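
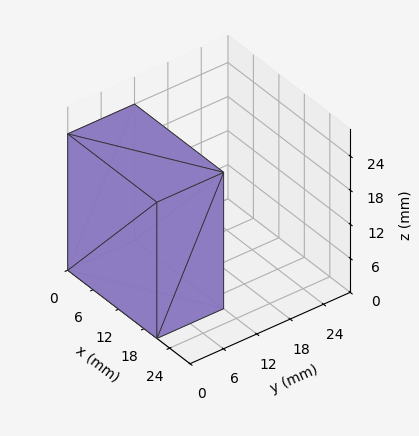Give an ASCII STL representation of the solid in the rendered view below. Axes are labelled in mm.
Reading the render: the shape is a rectangular box, roughly 21 × 12 mm footprint and 24 mm tall (dimensions read to the nearest mm from the axis ticks). For the STL, each face is triangulated and given an outward normal.

solid part
  facet normal 0.0000 0.0000 -1.0000
    outer loop
      vertex 21.000 12.000 0.000
      vertex 21.000 0.000 0.000
      vertex 0.000 0.000 0.000
    endloop
  endfacet
  facet normal 0.0000 0.0000 -1.0000
    outer loop
      vertex 0.000 12.000 0.000
      vertex 21.000 12.000 0.000
      vertex 0.000 0.000 0.000
    endloop
  endfacet
  facet normal 0.0000 0.0000 1.0000
    outer loop
      vertex 0.000 0.000 24.000
      vertex 21.000 0.000 24.000
      vertex 21.000 12.000 24.000
    endloop
  endfacet
  facet normal 0.0000 0.0000 1.0000
    outer loop
      vertex 0.000 0.000 24.000
      vertex 21.000 12.000 24.000
      vertex 0.000 12.000 24.000
    endloop
  endfacet
  facet normal 0.0000 -1.0000 0.0000
    outer loop
      vertex 0.000 0.000 0.000
      vertex 21.000 0.000 0.000
      vertex 21.000 0.000 24.000
    endloop
  endfacet
  facet normal 0.0000 -1.0000 0.0000
    outer loop
      vertex 0.000 0.000 0.000
      vertex 21.000 0.000 24.000
      vertex 0.000 0.000 24.000
    endloop
  endfacet
  facet normal 0.0000 1.0000 0.0000
    outer loop
      vertex 21.000 12.000 24.000
      vertex 21.000 12.000 0.000
      vertex 0.000 12.000 0.000
    endloop
  endfacet
  facet normal 0.0000 1.0000 0.0000
    outer loop
      vertex 0.000 12.000 24.000
      vertex 21.000 12.000 24.000
      vertex 0.000 12.000 0.000
    endloop
  endfacet
  facet normal -1.0000 0.0000 0.0000
    outer loop
      vertex 0.000 12.000 24.000
      vertex 0.000 12.000 0.000
      vertex 0.000 0.000 0.000
    endloop
  endfacet
  facet normal -1.0000 0.0000 0.0000
    outer loop
      vertex 0.000 0.000 24.000
      vertex 0.000 12.000 24.000
      vertex 0.000 0.000 0.000
    endloop
  endfacet
  facet normal 1.0000 0.0000 0.0000
    outer loop
      vertex 21.000 0.000 0.000
      vertex 21.000 12.000 0.000
      vertex 21.000 12.000 24.000
    endloop
  endfacet
  facet normal 1.0000 0.0000 0.0000
    outer loop
      vertex 21.000 0.000 0.000
      vertex 21.000 12.000 24.000
      vertex 21.000 0.000 24.000
    endloop
  endfacet
endsolid part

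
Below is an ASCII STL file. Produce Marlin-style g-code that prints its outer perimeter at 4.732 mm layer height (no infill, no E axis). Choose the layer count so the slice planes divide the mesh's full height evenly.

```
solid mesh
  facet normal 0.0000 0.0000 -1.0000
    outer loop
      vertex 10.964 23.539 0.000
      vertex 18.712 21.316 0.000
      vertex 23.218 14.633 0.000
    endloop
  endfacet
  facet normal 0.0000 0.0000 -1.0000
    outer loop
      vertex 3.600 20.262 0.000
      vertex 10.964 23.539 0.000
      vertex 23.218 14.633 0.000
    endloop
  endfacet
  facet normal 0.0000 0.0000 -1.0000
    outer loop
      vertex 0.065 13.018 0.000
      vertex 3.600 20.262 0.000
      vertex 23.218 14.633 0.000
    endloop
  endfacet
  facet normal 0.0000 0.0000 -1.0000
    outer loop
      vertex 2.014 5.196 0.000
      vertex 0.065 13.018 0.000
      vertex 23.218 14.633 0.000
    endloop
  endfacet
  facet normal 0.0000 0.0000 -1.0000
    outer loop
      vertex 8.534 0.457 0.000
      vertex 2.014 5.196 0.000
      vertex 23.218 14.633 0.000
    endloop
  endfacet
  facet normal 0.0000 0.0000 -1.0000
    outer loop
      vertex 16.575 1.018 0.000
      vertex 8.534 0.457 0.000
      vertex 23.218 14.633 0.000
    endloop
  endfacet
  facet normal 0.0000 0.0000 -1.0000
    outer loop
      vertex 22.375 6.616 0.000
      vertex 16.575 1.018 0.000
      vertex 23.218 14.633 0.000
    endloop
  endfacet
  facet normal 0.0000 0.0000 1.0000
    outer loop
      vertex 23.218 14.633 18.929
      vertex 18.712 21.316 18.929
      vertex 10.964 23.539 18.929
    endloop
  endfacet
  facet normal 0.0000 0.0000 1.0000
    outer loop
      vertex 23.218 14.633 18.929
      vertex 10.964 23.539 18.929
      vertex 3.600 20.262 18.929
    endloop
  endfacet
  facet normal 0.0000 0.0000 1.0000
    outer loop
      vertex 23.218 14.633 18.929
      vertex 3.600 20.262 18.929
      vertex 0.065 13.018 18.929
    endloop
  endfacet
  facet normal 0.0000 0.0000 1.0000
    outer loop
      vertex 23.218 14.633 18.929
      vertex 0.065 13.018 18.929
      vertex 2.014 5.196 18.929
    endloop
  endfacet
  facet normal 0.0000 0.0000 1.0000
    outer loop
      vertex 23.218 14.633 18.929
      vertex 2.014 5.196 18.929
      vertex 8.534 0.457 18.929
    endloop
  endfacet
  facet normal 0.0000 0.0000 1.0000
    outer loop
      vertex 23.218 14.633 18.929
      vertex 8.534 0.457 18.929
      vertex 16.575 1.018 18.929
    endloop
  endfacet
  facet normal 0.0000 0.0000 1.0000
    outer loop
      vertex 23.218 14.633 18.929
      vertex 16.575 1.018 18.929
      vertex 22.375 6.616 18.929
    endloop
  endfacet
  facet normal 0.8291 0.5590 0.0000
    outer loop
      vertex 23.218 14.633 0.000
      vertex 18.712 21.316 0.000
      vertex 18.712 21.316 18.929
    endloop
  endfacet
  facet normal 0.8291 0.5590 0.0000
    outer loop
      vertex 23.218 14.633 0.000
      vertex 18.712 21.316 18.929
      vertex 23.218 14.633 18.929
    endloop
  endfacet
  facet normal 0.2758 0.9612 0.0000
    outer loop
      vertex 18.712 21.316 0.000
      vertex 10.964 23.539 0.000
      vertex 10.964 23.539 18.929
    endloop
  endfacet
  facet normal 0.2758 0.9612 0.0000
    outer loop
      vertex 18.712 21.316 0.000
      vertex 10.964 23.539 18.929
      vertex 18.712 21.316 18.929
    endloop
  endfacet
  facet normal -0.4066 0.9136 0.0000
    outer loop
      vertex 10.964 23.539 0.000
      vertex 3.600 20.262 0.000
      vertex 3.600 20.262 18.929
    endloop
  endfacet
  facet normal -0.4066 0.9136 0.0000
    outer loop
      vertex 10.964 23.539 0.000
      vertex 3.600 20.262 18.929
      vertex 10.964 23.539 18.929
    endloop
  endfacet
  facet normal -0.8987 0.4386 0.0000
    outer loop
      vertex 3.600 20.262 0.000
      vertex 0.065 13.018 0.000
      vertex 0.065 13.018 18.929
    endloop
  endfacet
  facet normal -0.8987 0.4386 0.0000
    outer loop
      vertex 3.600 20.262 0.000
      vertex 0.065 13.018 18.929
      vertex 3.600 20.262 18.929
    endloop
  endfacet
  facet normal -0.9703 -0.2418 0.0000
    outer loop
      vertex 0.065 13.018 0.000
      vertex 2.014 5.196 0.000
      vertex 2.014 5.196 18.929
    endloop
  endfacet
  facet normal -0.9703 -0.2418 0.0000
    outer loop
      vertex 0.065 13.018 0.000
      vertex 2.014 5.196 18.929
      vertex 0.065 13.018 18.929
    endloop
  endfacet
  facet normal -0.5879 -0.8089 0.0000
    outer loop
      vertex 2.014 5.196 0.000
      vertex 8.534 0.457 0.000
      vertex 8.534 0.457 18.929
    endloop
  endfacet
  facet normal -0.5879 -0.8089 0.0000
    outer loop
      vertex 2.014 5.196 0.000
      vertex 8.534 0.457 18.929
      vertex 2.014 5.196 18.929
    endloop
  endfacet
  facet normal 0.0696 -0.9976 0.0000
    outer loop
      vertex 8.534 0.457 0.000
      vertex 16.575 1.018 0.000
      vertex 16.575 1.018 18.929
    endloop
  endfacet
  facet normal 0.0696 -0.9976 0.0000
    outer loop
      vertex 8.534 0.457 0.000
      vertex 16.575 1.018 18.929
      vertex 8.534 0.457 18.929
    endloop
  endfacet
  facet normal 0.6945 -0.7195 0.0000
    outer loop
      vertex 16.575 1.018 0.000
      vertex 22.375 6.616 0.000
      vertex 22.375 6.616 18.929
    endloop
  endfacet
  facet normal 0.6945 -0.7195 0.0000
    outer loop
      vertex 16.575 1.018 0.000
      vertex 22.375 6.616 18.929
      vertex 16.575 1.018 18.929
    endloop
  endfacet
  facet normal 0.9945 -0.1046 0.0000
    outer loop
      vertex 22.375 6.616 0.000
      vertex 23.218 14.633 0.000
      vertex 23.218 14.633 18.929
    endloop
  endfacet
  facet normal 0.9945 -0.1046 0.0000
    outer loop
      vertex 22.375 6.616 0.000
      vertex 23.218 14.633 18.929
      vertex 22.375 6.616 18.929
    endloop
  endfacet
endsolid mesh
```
; perimeter-only toolpath
G21 ; units = mm
G90 ; absolute positioning
G28 ; home
; layer 1
G0 Z4.732
G0 X23.218 Y14.633
G1 X18.712 Y21.316
G1 X10.964 Y23.539
G1 X3.600 Y20.262
G1 X0.065 Y13.018
G1 X2.014 Y5.196
G1 X8.534 Y0.457
G1 X16.575 Y1.018
G1 X22.375 Y6.616
G1 X23.218 Y14.633
; layer 2
G0 Z9.464
G0 X23.218 Y14.633
G1 X18.712 Y21.316
G1 X10.964 Y23.539
G1 X3.600 Y20.262
G1 X0.065 Y13.018
G1 X2.014 Y5.196
G1 X8.534 Y0.457
G1 X16.575 Y1.018
G1 X22.375 Y6.616
G1 X23.218 Y14.633
; layer 3
G0 Z14.197
G0 X23.218 Y14.633
G1 X18.712 Y21.316
G1 X10.964 Y23.539
G1 X3.600 Y20.262
G1 X0.065 Y13.018
G1 X2.014 Y5.196
G1 X8.534 Y0.457
G1 X16.575 Y1.018
G1 X22.375 Y6.616
G1 X23.218 Y14.633
; layer 4
G0 Z18.929
G0 X23.218 Y14.633
G1 X18.712 Y21.316
G1 X10.964 Y23.539
G1 X3.600 Y20.262
G1 X0.065 Y13.018
G1 X2.014 Y5.196
G1 X8.534 Y0.457
G1 X16.575 Y1.018
G1 X22.375 Y6.616
G1 X23.218 Y14.633
M2 ; end

The solid is a regular 9-sided prism (a cylinder approximated with 9 flat sides), circumscribed radius ≈ 11.8 mm, height ≈ 18.9 mm. Slicing at Δz = 4.732 mm — 4 equal slices spanning the solid's height, so layer i sits at z = i·h/4 — gives 4 non-empty perimeters. Each is a 9-segment closed polygon; G0 lifts to the layer z and rapids to the start vertex, then G1 traces the edges.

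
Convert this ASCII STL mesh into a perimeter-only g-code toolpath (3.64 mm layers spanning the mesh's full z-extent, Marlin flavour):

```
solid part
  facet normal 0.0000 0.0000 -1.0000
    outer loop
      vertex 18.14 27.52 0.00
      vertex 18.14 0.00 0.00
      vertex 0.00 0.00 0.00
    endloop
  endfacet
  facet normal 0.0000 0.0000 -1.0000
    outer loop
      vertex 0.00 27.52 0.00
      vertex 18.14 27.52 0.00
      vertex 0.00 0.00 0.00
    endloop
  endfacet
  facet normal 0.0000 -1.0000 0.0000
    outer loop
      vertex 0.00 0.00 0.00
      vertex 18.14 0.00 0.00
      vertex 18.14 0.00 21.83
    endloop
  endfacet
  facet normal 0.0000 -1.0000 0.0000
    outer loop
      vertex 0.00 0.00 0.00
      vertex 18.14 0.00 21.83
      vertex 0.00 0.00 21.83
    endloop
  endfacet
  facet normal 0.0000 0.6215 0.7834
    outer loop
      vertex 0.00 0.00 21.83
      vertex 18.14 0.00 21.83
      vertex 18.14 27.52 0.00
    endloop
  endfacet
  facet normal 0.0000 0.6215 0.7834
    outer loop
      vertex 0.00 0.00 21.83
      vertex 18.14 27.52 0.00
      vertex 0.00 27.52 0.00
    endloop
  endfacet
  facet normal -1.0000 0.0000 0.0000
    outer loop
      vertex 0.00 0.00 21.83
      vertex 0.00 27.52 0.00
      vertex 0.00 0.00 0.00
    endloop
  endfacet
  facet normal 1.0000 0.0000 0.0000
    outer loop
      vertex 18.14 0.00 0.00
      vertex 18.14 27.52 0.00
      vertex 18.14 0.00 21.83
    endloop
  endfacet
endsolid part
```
; perimeter-only toolpath
G21 ; units = mm
G90 ; absolute positioning
G28 ; home
; layer 1
G0 Z3.64
G0 X0.00 Y0.00
G1 X18.14 Y0.00
G1 X18.14 Y22.93
G1 X0.00 Y22.93
G1 X0.00 Y0.00
; layer 2
G0 Z7.28
G0 X0.00 Y0.00
G1 X18.14 Y0.00
G1 X18.14 Y18.35
G1 X0.00 Y18.35
G1 X0.00 Y0.00
; layer 3
G0 Z10.91
G0 X0.00 Y0.00
G1 X18.14 Y0.00
G1 X18.14 Y13.76
G1 X0.00 Y13.76
G1 X0.00 Y0.00
; layer 4
G0 Z14.55
G0 X0.00 Y0.00
G1 X18.14 Y0.00
G1 X18.14 Y9.17
G1 X0.00 Y9.17
G1 X0.00 Y0.00
; layer 5
G0 Z18.19
G0 X0.00 Y0.00
G1 X18.14 Y0.00
G1 X18.14 Y4.59
G1 X0.00 Y4.59
G1 X0.00 Y0.00
M2 ; end

The solid is a wedge (ramp): 18.1 × 27.5 mm base, rising to 21.8 mm along the y=0 edge and sloping linearly to z=0 at y=27.5. Slicing at Δz = 3.64 mm — 6 equal slices spanning the solid's height, so layer i sits at z = i·h/6 — gives 5 non-empty perimeters. Each is a 4-segment closed polygon; G0 lifts to the layer z and rapids to the start vertex, then G1 traces the edges. The cross-section shrinks linearly with z (the slice at the apex is degenerate and omitted).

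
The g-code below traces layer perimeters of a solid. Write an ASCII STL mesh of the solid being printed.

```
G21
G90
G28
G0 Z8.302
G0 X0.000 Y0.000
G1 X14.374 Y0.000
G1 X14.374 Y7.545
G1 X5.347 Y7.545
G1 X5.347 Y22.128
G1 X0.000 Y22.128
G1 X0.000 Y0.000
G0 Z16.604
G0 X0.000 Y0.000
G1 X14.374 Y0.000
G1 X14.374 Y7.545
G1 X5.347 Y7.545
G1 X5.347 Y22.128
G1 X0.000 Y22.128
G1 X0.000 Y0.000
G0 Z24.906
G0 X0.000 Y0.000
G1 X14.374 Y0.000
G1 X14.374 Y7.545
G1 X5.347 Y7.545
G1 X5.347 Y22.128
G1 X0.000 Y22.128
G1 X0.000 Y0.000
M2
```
solid part
  facet normal 0.0000 0.0000 -1.0000
    outer loop
      vertex 14.374 7.545 0.000
      vertex 14.374 0.000 0.000
      vertex 0.000 0.000 0.000
    endloop
  endfacet
  facet normal 0.0000 0.0000 -1.0000
    outer loop
      vertex 5.347 7.545 0.000
      vertex 14.374 7.545 0.000
      vertex 0.000 0.000 0.000
    endloop
  endfacet
  facet normal 0.0000 0.0000 -1.0000
    outer loop
      vertex 5.347 22.128 0.000
      vertex 5.347 7.545 0.000
      vertex 0.000 0.000 0.000
    endloop
  endfacet
  facet normal 0.0000 0.0000 -1.0000
    outer loop
      vertex 0.000 22.128 0.000
      vertex 5.347 22.128 0.000
      vertex 0.000 0.000 0.000
    endloop
  endfacet
  facet normal 0.0000 0.0000 1.0000
    outer loop
      vertex 0.000 0.000 24.906
      vertex 14.374 0.000 24.906
      vertex 14.374 7.545 24.906
    endloop
  endfacet
  facet normal 0.0000 0.0000 1.0000
    outer loop
      vertex 0.000 0.000 24.906
      vertex 14.374 7.545 24.906
      vertex 5.347 7.545 24.906
    endloop
  endfacet
  facet normal 0.0000 0.0000 1.0000
    outer loop
      vertex 0.000 0.000 24.906
      vertex 5.347 7.545 24.906
      vertex 5.347 22.128 24.906
    endloop
  endfacet
  facet normal 0.0000 0.0000 1.0000
    outer loop
      vertex 0.000 0.000 24.906
      vertex 5.347 22.128 24.906
      vertex 0.000 22.128 24.906
    endloop
  endfacet
  facet normal 0.0000 -1.0000 0.0000
    outer loop
      vertex 0.000 0.000 0.000
      vertex 14.374 0.000 0.000
      vertex 14.374 0.000 24.906
    endloop
  endfacet
  facet normal 0.0000 -1.0000 0.0000
    outer loop
      vertex 0.000 0.000 0.000
      vertex 14.374 0.000 24.906
      vertex 0.000 0.000 24.906
    endloop
  endfacet
  facet normal 1.0000 0.0000 0.0000
    outer loop
      vertex 14.374 0.000 0.000
      vertex 14.374 7.545 0.000
      vertex 14.374 7.545 24.906
    endloop
  endfacet
  facet normal 1.0000 0.0000 0.0000
    outer loop
      vertex 14.374 0.000 0.000
      vertex 14.374 7.545 24.906
      vertex 14.374 0.000 24.906
    endloop
  endfacet
  facet normal 0.0000 1.0000 0.0000
    outer loop
      vertex 14.374 7.545 0.000
      vertex 5.347 7.545 0.000
      vertex 5.347 7.545 24.906
    endloop
  endfacet
  facet normal 0.0000 1.0000 0.0000
    outer loop
      vertex 14.374 7.545 0.000
      vertex 5.347 7.545 24.906
      vertex 14.374 7.545 24.906
    endloop
  endfacet
  facet normal 1.0000 0.0000 0.0000
    outer loop
      vertex 5.347 7.545 0.000
      vertex 5.347 22.128 0.000
      vertex 5.347 22.128 24.906
    endloop
  endfacet
  facet normal 1.0000 0.0000 0.0000
    outer loop
      vertex 5.347 7.545 0.000
      vertex 5.347 22.128 24.906
      vertex 5.347 7.545 24.906
    endloop
  endfacet
  facet normal 0.0000 1.0000 0.0000
    outer loop
      vertex 5.347 22.128 0.000
      vertex 0.000 22.128 0.000
      vertex 0.000 22.128 24.906
    endloop
  endfacet
  facet normal 0.0000 1.0000 0.0000
    outer loop
      vertex 5.347 22.128 0.000
      vertex 0.000 22.128 24.906
      vertex 5.347 22.128 24.906
    endloop
  endfacet
  facet normal -1.0000 0.0000 0.0000
    outer loop
      vertex 0.000 22.128 0.000
      vertex 0.000 0.000 0.000
      vertex 0.000 0.000 24.906
    endloop
  endfacet
  facet normal -1.0000 0.0000 0.0000
    outer loop
      vertex 0.000 22.128 0.000
      vertex 0.000 0.000 24.906
      vertex 0.000 22.128 24.906
    endloop
  endfacet
endsolid part

The G0 Z moves step by Δz≈8.302 mm. Every layer's G1 loop is the same polygon, so the solid is a straight extrusion of it from z=0 to z≈24.9. Closing with flat bottom and top caps and triangulating gives 20 facets — an L-shaped prism: outer 14.4 × 22.1 mm, arm thicknesses ≈ 7.54 mm (horizontal) and 5.35 mm (vertical), extruded 24.9 mm in z.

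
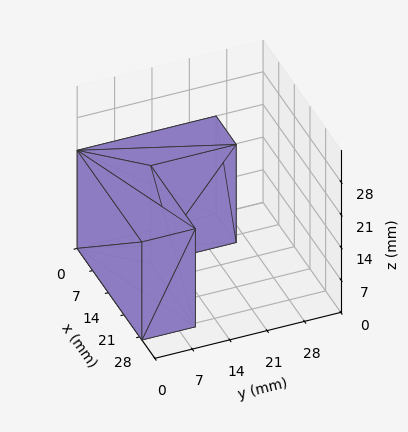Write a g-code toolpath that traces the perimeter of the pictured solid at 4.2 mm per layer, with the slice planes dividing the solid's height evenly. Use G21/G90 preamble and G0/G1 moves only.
Reading the render: the shape is an L-shaped prism: outer 29 × 26 mm, arm thicknesses ≈ 10 mm (horizontal) and 9 mm (vertical), extruded 21 mm in z (dimensions read to the nearest mm from the axis ticks). For the g-code, the solid's height is divided into equal slices at the stated Δz and each level perimeter traced with G1 moves after a G0 lift.

; perimeter-only toolpath
G21 ; units = mm
G90 ; absolute positioning
G28 ; home
; layer 1
G0 Z4.2
G0 X0.0 Y0.0
G1 X29.0 Y0.0
G1 X29.0 Y10.0
G1 X9.0 Y10.0
G1 X9.0 Y26.0
G1 X0.0 Y26.0
G1 X0.0 Y0.0
; layer 2
G0 Z8.4
G0 X0.0 Y0.0
G1 X29.0 Y0.0
G1 X29.0 Y10.0
G1 X9.0 Y10.0
G1 X9.0 Y26.0
G1 X0.0 Y26.0
G1 X0.0 Y0.0
; layer 3
G0 Z12.6
G0 X0.0 Y0.0
G1 X29.0 Y0.0
G1 X29.0 Y10.0
G1 X9.0 Y10.0
G1 X9.0 Y26.0
G1 X0.0 Y26.0
G1 X0.0 Y0.0
; layer 4
G0 Z16.8
G0 X0.0 Y0.0
G1 X29.0 Y0.0
G1 X29.0 Y10.0
G1 X9.0 Y10.0
G1 X9.0 Y26.0
G1 X0.0 Y26.0
G1 X0.0 Y0.0
; layer 5
G0 Z21.0
G0 X0.0 Y0.0
G1 X29.0 Y0.0
G1 X29.0 Y10.0
G1 X9.0 Y10.0
G1 X9.0 Y26.0
G1 X0.0 Y26.0
G1 X0.0 Y0.0
M2 ; end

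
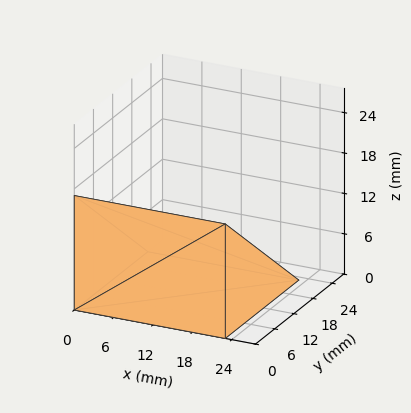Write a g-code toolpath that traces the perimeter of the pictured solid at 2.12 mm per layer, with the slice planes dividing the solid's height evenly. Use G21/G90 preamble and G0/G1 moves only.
Reading the render: the shape is a wedge (ramp): 23 × 23 mm base, rising to 17 mm along the y=0 edge and sloping linearly to z=0 at y=23 (dimensions read to the nearest mm from the axis ticks). For the g-code, the solid's height is divided into equal slices at the stated Δz and each level perimeter traced with G1 moves after a G0 lift.

; perimeter-only toolpath
G21 ; units = mm
G90 ; absolute positioning
G28 ; home
; layer 1
G0 Z2.12
G0 X0.00 Y0.00
G1 X23.00 Y0.00
G1 X23.00 Y20.12
G1 X0.00 Y20.12
G1 X0.00 Y0.00
; layer 2
G0 Z4.25
G0 X0.00 Y0.00
G1 X23.00 Y0.00
G1 X23.00 Y17.25
G1 X0.00 Y17.25
G1 X0.00 Y0.00
; layer 3
G0 Z6.38
G0 X0.00 Y0.00
G1 X23.00 Y0.00
G1 X23.00 Y14.38
G1 X0.00 Y14.38
G1 X0.00 Y0.00
; layer 4
G0 Z8.50
G0 X0.00 Y0.00
G1 X23.00 Y0.00
G1 X23.00 Y11.50
G1 X0.00 Y11.50
G1 X0.00 Y0.00
; layer 5
G0 Z10.62
G0 X0.00 Y0.00
G1 X23.00 Y0.00
G1 X23.00 Y8.62
G1 X0.00 Y8.62
G1 X0.00 Y0.00
; layer 6
G0 Z12.75
G0 X0.00 Y0.00
G1 X23.00 Y0.00
G1 X23.00 Y5.75
G1 X0.00 Y5.75
G1 X0.00 Y0.00
; layer 7
G0 Z14.88
G0 X0.00 Y0.00
G1 X23.00 Y0.00
G1 X23.00 Y2.88
G1 X0.00 Y2.88
G1 X0.00 Y0.00
M2 ; end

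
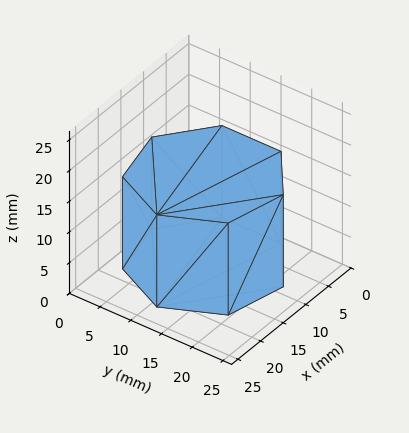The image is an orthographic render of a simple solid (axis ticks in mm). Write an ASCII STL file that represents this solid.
Reading the render: the shape is a regular 7-sided prism (a cylinder approximated with 7 flat sides), circumscribed radius ≈ 11 mm, height ≈ 15 mm (dimensions read to the nearest mm from the axis ticks). For the STL, each face is triangulated and given an outward normal.

solid part
  facet normal 0.0000 0.0000 -1.0000
    outer loop
      vertex 8.6 21.7 0.0
      vertex 17.9 19.6 0.0
      vertex 22.0 11.0 0.0
    endloop
  endfacet
  facet normal 0.0000 0.0000 -1.0000
    outer loop
      vertex 1.1 15.8 0.0
      vertex 8.6 21.7 0.0
      vertex 22.0 11.0 0.0
    endloop
  endfacet
  facet normal 0.0000 0.0000 -1.0000
    outer loop
      vertex 1.1 6.2 0.0
      vertex 1.1 15.8 0.0
      vertex 22.0 11.0 0.0
    endloop
  endfacet
  facet normal 0.0000 0.0000 -1.0000
    outer loop
      vertex 8.6 0.3 0.0
      vertex 1.1 6.2 0.0
      vertex 22.0 11.0 0.0
    endloop
  endfacet
  facet normal 0.0000 0.0000 -1.0000
    outer loop
      vertex 17.9 2.4 0.0
      vertex 8.6 0.3 0.0
      vertex 22.0 11.0 0.0
    endloop
  endfacet
  facet normal 0.0000 0.0000 1.0000
    outer loop
      vertex 22.0 11.0 15.0
      vertex 17.9 19.6 15.0
      vertex 8.6 21.7 15.0
    endloop
  endfacet
  facet normal 0.0000 0.0000 1.0000
    outer loop
      vertex 22.0 11.0 15.0
      vertex 8.6 21.7 15.0
      vertex 1.1 15.8 15.0
    endloop
  endfacet
  facet normal 0.0000 0.0000 1.0000
    outer loop
      vertex 22.0 11.0 15.0
      vertex 1.1 15.8 15.0
      vertex 1.1 6.2 15.0
    endloop
  endfacet
  facet normal 0.0000 0.0000 1.0000
    outer loop
      vertex 22.0 11.0 15.0
      vertex 1.1 6.2 15.0
      vertex 8.6 0.3 15.0
    endloop
  endfacet
  facet normal 0.0000 0.0000 1.0000
    outer loop
      vertex 22.0 11.0 15.0
      vertex 8.6 0.3 15.0
      vertex 17.9 2.4 15.0
    endloop
  endfacet
  facet normal 0.9027 0.4303 0.0000
    outer loop
      vertex 22.0 11.0 0.0
      vertex 17.9 19.6 0.0
      vertex 17.9 19.6 15.0
    endloop
  endfacet
  facet normal 0.9027 0.4303 0.0000
    outer loop
      vertex 22.0 11.0 0.0
      vertex 17.9 19.6 15.0
      vertex 22.0 11.0 15.0
    endloop
  endfacet
  facet normal 0.2203 0.9754 0.0000
    outer loop
      vertex 17.9 19.6 0.0
      vertex 8.6 21.7 0.0
      vertex 8.6 21.7 15.0
    endloop
  endfacet
  facet normal 0.2203 0.9754 0.0000
    outer loop
      vertex 17.9 19.6 0.0
      vertex 8.6 21.7 15.0
      vertex 17.9 19.6 15.0
    endloop
  endfacet
  facet normal -0.6183 0.7860 0.0000
    outer loop
      vertex 8.6 21.7 0.0
      vertex 1.1 15.8 0.0
      vertex 1.1 15.8 15.0
    endloop
  endfacet
  facet normal -0.6183 0.7860 0.0000
    outer loop
      vertex 8.6 21.7 0.0
      vertex 1.1 15.8 15.0
      vertex 8.6 21.7 15.0
    endloop
  endfacet
  facet normal -1.0000 0.0000 0.0000
    outer loop
      vertex 1.1 15.8 0.0
      vertex 1.1 6.2 0.0
      vertex 1.1 6.2 15.0
    endloop
  endfacet
  facet normal -1.0000 0.0000 0.0000
    outer loop
      vertex 1.1 15.8 0.0
      vertex 1.1 6.2 15.0
      vertex 1.1 15.8 15.0
    endloop
  endfacet
  facet normal -0.6183 -0.7860 0.0000
    outer loop
      vertex 1.1 6.2 0.0
      vertex 8.6 0.3 0.0
      vertex 8.6 0.3 15.0
    endloop
  endfacet
  facet normal -0.6183 -0.7860 0.0000
    outer loop
      vertex 1.1 6.2 0.0
      vertex 8.6 0.3 15.0
      vertex 1.1 6.2 15.0
    endloop
  endfacet
  facet normal 0.2203 -0.9754 0.0000
    outer loop
      vertex 8.6 0.3 0.0
      vertex 17.9 2.4 0.0
      vertex 17.9 2.4 15.0
    endloop
  endfacet
  facet normal 0.2203 -0.9754 0.0000
    outer loop
      vertex 8.6 0.3 0.0
      vertex 17.9 2.4 15.0
      vertex 8.6 0.3 15.0
    endloop
  endfacet
  facet normal 0.9027 -0.4303 0.0000
    outer loop
      vertex 17.9 2.4 0.0
      vertex 22.0 11.0 0.0
      vertex 22.0 11.0 15.0
    endloop
  endfacet
  facet normal 0.9027 -0.4303 0.0000
    outer loop
      vertex 17.9 2.4 0.0
      vertex 22.0 11.0 15.0
      vertex 17.9 2.4 15.0
    endloop
  endfacet
endsolid part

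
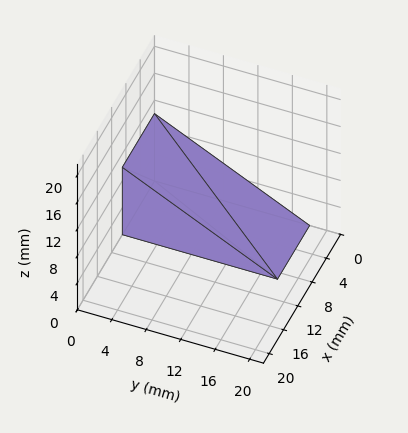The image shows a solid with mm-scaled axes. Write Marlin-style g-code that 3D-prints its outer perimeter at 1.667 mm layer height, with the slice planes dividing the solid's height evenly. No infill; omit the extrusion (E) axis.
Reading the render: the shape is a wedge (ramp): 9 × 18 mm base, rising to 10 mm along the y=0 edge and sloping linearly to z=0 at y=18 (dimensions read to the nearest mm from the axis ticks). For the g-code, the solid's height is divided into equal slices at the stated Δz and each level perimeter traced with G1 moves after a G0 lift.

; perimeter-only toolpath
G21 ; units = mm
G90 ; absolute positioning
G28 ; home
; layer 1
G0 Z1.667
G0 X0.000 Y0.000
G1 X9.000 Y0.000
G1 X9.000 Y15.000
G1 X0.000 Y15.000
G1 X0.000 Y0.000
; layer 2
G0 Z3.333
G0 X0.000 Y0.000
G1 X9.000 Y0.000
G1 X9.000 Y12.000
G1 X0.000 Y12.000
G1 X0.000 Y0.000
; layer 3
G0 Z5.000
G0 X0.000 Y0.000
G1 X9.000 Y0.000
G1 X9.000 Y9.000
G1 X0.000 Y9.000
G1 X0.000 Y0.000
; layer 4
G0 Z6.667
G0 X0.000 Y0.000
G1 X9.000 Y0.000
G1 X9.000 Y6.000
G1 X0.000 Y6.000
G1 X0.000 Y0.000
; layer 5
G0 Z8.333
G0 X0.000 Y0.000
G1 X9.000 Y0.000
G1 X9.000 Y3.000
G1 X0.000 Y3.000
G1 X0.000 Y0.000
M2 ; end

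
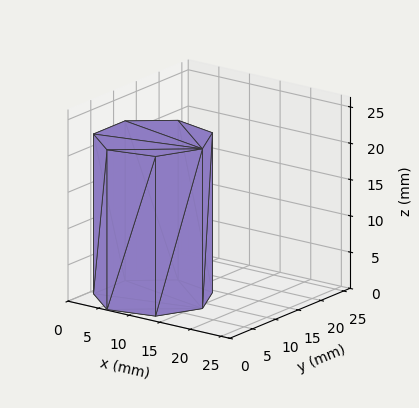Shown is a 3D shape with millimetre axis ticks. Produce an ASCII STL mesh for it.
Reading the render: the shape is a regular 7-sided prism (a cylinder approximated with 7 flat sides), circumscribed radius ≈ 8 mm, height ≈ 22 mm (dimensions read to the nearest mm from the axis ticks). For the STL, each face is triangulated and given an outward normal.

solid part
  facet normal 0.0000 0.0000 -1.0000
    outer loop
      vertex 6.22 15.80 0.00
      vertex 12.99 14.25 0.00
      vertex 16.00 8.00 0.00
    endloop
  endfacet
  facet normal 0.0000 0.0000 -1.0000
    outer loop
      vertex 0.79 11.47 0.00
      vertex 6.22 15.80 0.00
      vertex 16.00 8.00 0.00
    endloop
  endfacet
  facet normal 0.0000 0.0000 -1.0000
    outer loop
      vertex 0.79 4.53 0.00
      vertex 0.79 11.47 0.00
      vertex 16.00 8.00 0.00
    endloop
  endfacet
  facet normal 0.0000 0.0000 -1.0000
    outer loop
      vertex 6.22 0.20 0.00
      vertex 0.79 4.53 0.00
      vertex 16.00 8.00 0.00
    endloop
  endfacet
  facet normal 0.0000 0.0000 -1.0000
    outer loop
      vertex 12.99 1.75 0.00
      vertex 6.22 0.20 0.00
      vertex 16.00 8.00 0.00
    endloop
  endfacet
  facet normal 0.0000 0.0000 1.0000
    outer loop
      vertex 16.00 8.00 22.00
      vertex 12.99 14.25 22.00
      vertex 6.22 15.80 22.00
    endloop
  endfacet
  facet normal 0.0000 0.0000 1.0000
    outer loop
      vertex 16.00 8.00 22.00
      vertex 6.22 15.80 22.00
      vertex 0.79 11.47 22.00
    endloop
  endfacet
  facet normal 0.0000 0.0000 1.0000
    outer loop
      vertex 16.00 8.00 22.00
      vertex 0.79 11.47 22.00
      vertex 0.79 4.53 22.00
    endloop
  endfacet
  facet normal 0.0000 0.0000 1.0000
    outer loop
      vertex 16.00 8.00 22.00
      vertex 0.79 4.53 22.00
      vertex 6.22 0.20 22.00
    endloop
  endfacet
  facet normal 0.0000 0.0000 1.0000
    outer loop
      vertex 16.00 8.00 22.00
      vertex 6.22 0.20 22.00
      vertex 12.99 1.75 22.00
    endloop
  endfacet
  facet normal 0.9010 0.4339 0.0000
    outer loop
      vertex 16.00 8.00 0.00
      vertex 12.99 14.25 0.00
      vertex 12.99 14.25 22.00
    endloop
  endfacet
  facet normal 0.9010 0.4339 0.0000
    outer loop
      vertex 16.00 8.00 0.00
      vertex 12.99 14.25 22.00
      vertex 16.00 8.00 22.00
    endloop
  endfacet
  facet normal 0.2232 0.9748 0.0000
    outer loop
      vertex 12.99 14.25 0.00
      vertex 6.22 15.80 0.00
      vertex 6.22 15.80 22.00
    endloop
  endfacet
  facet normal 0.2232 0.9748 0.0000
    outer loop
      vertex 12.99 14.25 0.00
      vertex 6.22 15.80 22.00
      vertex 12.99 14.25 22.00
    endloop
  endfacet
  facet normal -0.6235 0.7819 0.0000
    outer loop
      vertex 6.22 15.80 0.00
      vertex 0.79 11.47 0.00
      vertex 0.79 11.47 22.00
    endloop
  endfacet
  facet normal -0.6235 0.7819 0.0000
    outer loop
      vertex 6.22 15.80 0.00
      vertex 0.79 11.47 22.00
      vertex 6.22 15.80 22.00
    endloop
  endfacet
  facet normal -1.0000 0.0000 0.0000
    outer loop
      vertex 0.79 11.47 0.00
      vertex 0.79 4.53 0.00
      vertex 0.79 4.53 22.00
    endloop
  endfacet
  facet normal -1.0000 0.0000 0.0000
    outer loop
      vertex 0.79 11.47 0.00
      vertex 0.79 4.53 22.00
      vertex 0.79 11.47 22.00
    endloop
  endfacet
  facet normal -0.6235 -0.7819 0.0000
    outer loop
      vertex 0.79 4.53 0.00
      vertex 6.22 0.20 0.00
      vertex 6.22 0.20 22.00
    endloop
  endfacet
  facet normal -0.6235 -0.7819 0.0000
    outer loop
      vertex 0.79 4.53 0.00
      vertex 6.22 0.20 22.00
      vertex 0.79 4.53 22.00
    endloop
  endfacet
  facet normal 0.2232 -0.9748 0.0000
    outer loop
      vertex 6.22 0.20 0.00
      vertex 12.99 1.75 0.00
      vertex 12.99 1.75 22.00
    endloop
  endfacet
  facet normal 0.2232 -0.9748 0.0000
    outer loop
      vertex 6.22 0.20 0.00
      vertex 12.99 1.75 22.00
      vertex 6.22 0.20 22.00
    endloop
  endfacet
  facet normal 0.9010 -0.4339 0.0000
    outer loop
      vertex 12.99 1.75 0.00
      vertex 16.00 8.00 0.00
      vertex 16.00 8.00 22.00
    endloop
  endfacet
  facet normal 0.9010 -0.4339 0.0000
    outer loop
      vertex 12.99 1.75 0.00
      vertex 16.00 8.00 22.00
      vertex 12.99 1.75 22.00
    endloop
  endfacet
endsolid part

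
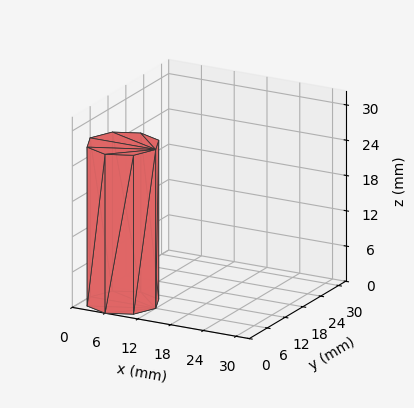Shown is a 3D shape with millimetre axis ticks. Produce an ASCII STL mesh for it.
Reading the render: the shape is a regular 8-sided prism (a cylinder approximated with 8 flat sides), circumscribed radius ≈ 6 mm, height ≈ 27 mm (dimensions read to the nearest mm from the axis ticks). For the STL, each face is triangulated and given an outward normal.

solid part
  facet normal 0.0000 0.0000 -1.0000
    outer loop
      vertex 6.000 12.000 0.000
      vertex 10.243 10.243 0.000
      vertex 12.000 6.000 0.000
    endloop
  endfacet
  facet normal 0.0000 0.0000 -1.0000
    outer loop
      vertex 1.757 10.243 0.000
      vertex 6.000 12.000 0.000
      vertex 12.000 6.000 0.000
    endloop
  endfacet
  facet normal 0.0000 0.0000 -1.0000
    outer loop
      vertex 0.000 6.000 0.000
      vertex 1.757 10.243 0.000
      vertex 12.000 6.000 0.000
    endloop
  endfacet
  facet normal 0.0000 0.0000 -1.0000
    outer loop
      vertex 1.757 1.757 0.000
      vertex 0.000 6.000 0.000
      vertex 12.000 6.000 0.000
    endloop
  endfacet
  facet normal 0.0000 0.0000 -1.0000
    outer loop
      vertex 6.000 0.000 0.000
      vertex 1.757 1.757 0.000
      vertex 12.000 6.000 0.000
    endloop
  endfacet
  facet normal 0.0000 0.0000 -1.0000
    outer loop
      vertex 10.243 1.757 0.000
      vertex 6.000 0.000 0.000
      vertex 12.000 6.000 0.000
    endloop
  endfacet
  facet normal 0.0000 0.0000 1.0000
    outer loop
      vertex 12.000 6.000 27.000
      vertex 10.243 10.243 27.000
      vertex 6.000 12.000 27.000
    endloop
  endfacet
  facet normal 0.0000 0.0000 1.0000
    outer loop
      vertex 12.000 6.000 27.000
      vertex 6.000 12.000 27.000
      vertex 1.757 10.243 27.000
    endloop
  endfacet
  facet normal 0.0000 0.0000 1.0000
    outer loop
      vertex 12.000 6.000 27.000
      vertex 1.757 10.243 27.000
      vertex 0.000 6.000 27.000
    endloop
  endfacet
  facet normal 0.0000 0.0000 1.0000
    outer loop
      vertex 12.000 6.000 27.000
      vertex 0.000 6.000 27.000
      vertex 1.757 1.757 27.000
    endloop
  endfacet
  facet normal 0.0000 0.0000 1.0000
    outer loop
      vertex 12.000 6.000 27.000
      vertex 1.757 1.757 27.000
      vertex 6.000 0.000 27.000
    endloop
  endfacet
  facet normal 0.0000 0.0000 1.0000
    outer loop
      vertex 12.000 6.000 27.000
      vertex 6.000 0.000 27.000
      vertex 10.243 1.757 27.000
    endloop
  endfacet
  facet normal 0.9239 0.3826 0.0000
    outer loop
      vertex 12.000 6.000 0.000
      vertex 10.243 10.243 0.000
      vertex 10.243 10.243 27.000
    endloop
  endfacet
  facet normal 0.9239 0.3826 0.0000
    outer loop
      vertex 12.000 6.000 0.000
      vertex 10.243 10.243 27.000
      vertex 12.000 6.000 27.000
    endloop
  endfacet
  facet normal 0.3826 0.9239 0.0000
    outer loop
      vertex 10.243 10.243 0.000
      vertex 6.000 12.000 0.000
      vertex 6.000 12.000 27.000
    endloop
  endfacet
  facet normal 0.3826 0.9239 0.0000
    outer loop
      vertex 10.243 10.243 0.000
      vertex 6.000 12.000 27.000
      vertex 10.243 10.243 27.000
    endloop
  endfacet
  facet normal -0.3826 0.9239 0.0000
    outer loop
      vertex 6.000 12.000 0.000
      vertex 1.757 10.243 0.000
      vertex 1.757 10.243 27.000
    endloop
  endfacet
  facet normal -0.3826 0.9239 0.0000
    outer loop
      vertex 6.000 12.000 0.000
      vertex 1.757 10.243 27.000
      vertex 6.000 12.000 27.000
    endloop
  endfacet
  facet normal -0.9239 0.3826 0.0000
    outer loop
      vertex 1.757 10.243 0.000
      vertex 0.000 6.000 0.000
      vertex 0.000 6.000 27.000
    endloop
  endfacet
  facet normal -0.9239 0.3826 0.0000
    outer loop
      vertex 1.757 10.243 0.000
      vertex 0.000 6.000 27.000
      vertex 1.757 10.243 27.000
    endloop
  endfacet
  facet normal -0.9239 -0.3826 0.0000
    outer loop
      vertex 0.000 6.000 0.000
      vertex 1.757 1.757 0.000
      vertex 1.757 1.757 27.000
    endloop
  endfacet
  facet normal -0.9239 -0.3826 0.0000
    outer loop
      vertex 0.000 6.000 0.000
      vertex 1.757 1.757 27.000
      vertex 0.000 6.000 27.000
    endloop
  endfacet
  facet normal -0.3826 -0.9239 0.0000
    outer loop
      vertex 1.757 1.757 0.000
      vertex 6.000 0.000 0.000
      vertex 6.000 0.000 27.000
    endloop
  endfacet
  facet normal -0.3826 -0.9239 0.0000
    outer loop
      vertex 1.757 1.757 0.000
      vertex 6.000 0.000 27.000
      vertex 1.757 1.757 27.000
    endloop
  endfacet
  facet normal 0.3826 -0.9239 0.0000
    outer loop
      vertex 6.000 0.000 0.000
      vertex 10.243 1.757 0.000
      vertex 10.243 1.757 27.000
    endloop
  endfacet
  facet normal 0.3826 -0.9239 0.0000
    outer loop
      vertex 6.000 0.000 0.000
      vertex 10.243 1.757 27.000
      vertex 6.000 0.000 27.000
    endloop
  endfacet
  facet normal 0.9239 -0.3826 0.0000
    outer loop
      vertex 10.243 1.757 0.000
      vertex 12.000 6.000 0.000
      vertex 12.000 6.000 27.000
    endloop
  endfacet
  facet normal 0.9239 -0.3826 0.0000
    outer loop
      vertex 10.243 1.757 0.000
      vertex 12.000 6.000 27.000
      vertex 10.243 1.757 27.000
    endloop
  endfacet
endsolid part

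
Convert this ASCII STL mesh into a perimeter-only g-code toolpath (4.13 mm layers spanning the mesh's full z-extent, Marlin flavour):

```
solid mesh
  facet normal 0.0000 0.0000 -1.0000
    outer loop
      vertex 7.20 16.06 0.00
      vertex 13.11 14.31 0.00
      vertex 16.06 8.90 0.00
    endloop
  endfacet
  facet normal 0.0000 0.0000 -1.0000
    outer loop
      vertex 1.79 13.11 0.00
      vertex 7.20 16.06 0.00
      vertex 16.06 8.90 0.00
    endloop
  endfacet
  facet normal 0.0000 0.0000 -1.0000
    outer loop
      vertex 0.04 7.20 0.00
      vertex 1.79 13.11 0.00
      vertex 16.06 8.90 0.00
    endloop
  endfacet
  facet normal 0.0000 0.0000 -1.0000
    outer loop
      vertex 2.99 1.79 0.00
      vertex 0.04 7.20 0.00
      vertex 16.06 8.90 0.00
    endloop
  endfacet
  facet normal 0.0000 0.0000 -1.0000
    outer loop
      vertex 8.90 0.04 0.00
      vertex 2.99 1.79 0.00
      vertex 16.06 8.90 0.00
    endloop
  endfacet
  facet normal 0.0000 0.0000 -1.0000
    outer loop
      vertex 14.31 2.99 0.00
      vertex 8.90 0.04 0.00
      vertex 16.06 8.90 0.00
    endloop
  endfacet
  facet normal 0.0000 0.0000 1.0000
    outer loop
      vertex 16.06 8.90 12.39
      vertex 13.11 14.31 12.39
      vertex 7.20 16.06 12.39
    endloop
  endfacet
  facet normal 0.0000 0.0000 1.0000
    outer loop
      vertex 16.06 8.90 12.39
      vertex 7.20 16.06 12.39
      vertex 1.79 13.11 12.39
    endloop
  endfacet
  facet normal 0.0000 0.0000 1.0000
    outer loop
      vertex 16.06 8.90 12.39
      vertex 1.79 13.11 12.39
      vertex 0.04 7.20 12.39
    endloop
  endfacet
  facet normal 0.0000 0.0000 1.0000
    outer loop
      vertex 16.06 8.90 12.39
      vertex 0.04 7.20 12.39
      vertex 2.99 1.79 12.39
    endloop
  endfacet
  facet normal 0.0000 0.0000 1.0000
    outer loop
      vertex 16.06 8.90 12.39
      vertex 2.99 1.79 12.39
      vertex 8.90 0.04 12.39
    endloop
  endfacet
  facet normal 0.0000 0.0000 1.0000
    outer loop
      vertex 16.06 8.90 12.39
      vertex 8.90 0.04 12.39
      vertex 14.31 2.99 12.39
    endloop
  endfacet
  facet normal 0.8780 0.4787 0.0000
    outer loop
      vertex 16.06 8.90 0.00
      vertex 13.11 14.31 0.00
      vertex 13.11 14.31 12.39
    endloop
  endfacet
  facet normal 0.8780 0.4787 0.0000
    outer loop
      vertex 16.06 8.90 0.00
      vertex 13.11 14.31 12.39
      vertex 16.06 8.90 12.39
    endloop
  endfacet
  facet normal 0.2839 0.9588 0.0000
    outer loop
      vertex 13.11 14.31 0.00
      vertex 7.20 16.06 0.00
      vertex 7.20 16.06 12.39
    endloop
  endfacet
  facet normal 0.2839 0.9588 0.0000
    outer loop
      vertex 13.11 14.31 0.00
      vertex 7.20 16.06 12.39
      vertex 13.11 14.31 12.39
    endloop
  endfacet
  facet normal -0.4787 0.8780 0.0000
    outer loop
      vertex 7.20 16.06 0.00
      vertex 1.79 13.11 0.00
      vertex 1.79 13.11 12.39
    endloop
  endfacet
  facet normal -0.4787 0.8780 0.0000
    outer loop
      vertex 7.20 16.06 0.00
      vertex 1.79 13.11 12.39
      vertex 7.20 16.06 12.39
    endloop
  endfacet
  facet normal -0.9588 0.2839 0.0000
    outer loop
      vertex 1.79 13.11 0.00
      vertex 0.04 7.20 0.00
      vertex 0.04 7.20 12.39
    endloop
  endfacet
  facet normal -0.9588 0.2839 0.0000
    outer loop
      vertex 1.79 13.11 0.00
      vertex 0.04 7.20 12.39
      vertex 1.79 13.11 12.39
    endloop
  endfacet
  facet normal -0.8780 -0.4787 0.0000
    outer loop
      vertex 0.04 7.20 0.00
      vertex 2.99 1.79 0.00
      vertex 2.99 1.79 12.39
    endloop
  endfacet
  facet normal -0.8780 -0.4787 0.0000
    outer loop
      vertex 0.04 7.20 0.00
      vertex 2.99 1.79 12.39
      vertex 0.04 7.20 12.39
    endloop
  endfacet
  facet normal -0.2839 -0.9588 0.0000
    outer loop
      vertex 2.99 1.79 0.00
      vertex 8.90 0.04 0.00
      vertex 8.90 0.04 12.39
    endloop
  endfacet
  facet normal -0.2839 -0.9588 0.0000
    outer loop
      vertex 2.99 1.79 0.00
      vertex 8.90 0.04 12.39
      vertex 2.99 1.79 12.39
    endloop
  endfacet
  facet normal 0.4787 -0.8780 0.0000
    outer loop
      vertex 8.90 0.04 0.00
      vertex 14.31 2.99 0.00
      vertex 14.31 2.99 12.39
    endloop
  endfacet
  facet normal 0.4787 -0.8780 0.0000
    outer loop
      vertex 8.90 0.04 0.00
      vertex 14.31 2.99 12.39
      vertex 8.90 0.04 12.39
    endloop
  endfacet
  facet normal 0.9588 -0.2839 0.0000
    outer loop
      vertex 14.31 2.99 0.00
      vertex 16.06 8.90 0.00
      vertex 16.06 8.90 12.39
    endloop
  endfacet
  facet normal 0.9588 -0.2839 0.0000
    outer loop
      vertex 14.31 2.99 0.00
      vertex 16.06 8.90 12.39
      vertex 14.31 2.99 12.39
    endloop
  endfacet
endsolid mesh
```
; perimeter-only toolpath
G21 ; units = mm
G90 ; absolute positioning
G28 ; home
; layer 1
G0 Z4.13
G0 X16.06 Y8.90
G1 X13.11 Y14.31
G1 X7.20 Y16.06
G1 X1.79 Y13.11
G1 X0.04 Y7.20
G1 X2.99 Y1.79
G1 X8.90 Y0.04
G1 X14.31 Y2.99
G1 X16.06 Y8.90
; layer 2
G0 Z8.26
G0 X16.06 Y8.90
G1 X13.11 Y14.31
G1 X7.20 Y16.06
G1 X1.79 Y13.11
G1 X0.04 Y7.20
G1 X2.99 Y1.79
G1 X8.90 Y0.04
G1 X14.31 Y2.99
G1 X16.06 Y8.90
; layer 3
G0 Z12.39
G0 X16.06 Y8.90
G1 X13.11 Y14.31
G1 X7.20 Y16.06
G1 X1.79 Y13.11
G1 X0.04 Y7.20
G1 X2.99 Y1.79
G1 X8.90 Y0.04
G1 X14.31 Y2.99
G1 X16.06 Y8.90
M2 ; end

The solid is a regular 8-sided prism (a cylinder approximated with 8 flat sides), circumscribed radius ≈ 8.05 mm, height ≈ 12.4 mm. Slicing at Δz = 4.13 mm — 3 equal slices spanning the solid's height, so layer i sits at z = i·h/3 — gives 3 non-empty perimeters. Each is a 8-segment closed polygon; G0 lifts to the layer z and rapids to the start vertex, then G1 traces the edges.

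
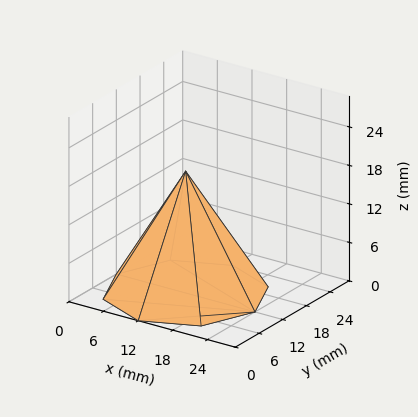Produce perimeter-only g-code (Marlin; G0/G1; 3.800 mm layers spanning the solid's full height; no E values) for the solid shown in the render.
Reading the render: the shape is a regular 8-sided pyramid, base circumscribed radius ≈ 12 mm, apex at z ≈ 19 mm (dimensions read to the nearest mm from the axis ticks). For the g-code, the solid's height is divided into equal slices at the stated Δz and each level perimeter traced with G1 moves after a G0 lift.

; perimeter-only toolpath
G21 ; units = mm
G90 ; absolute positioning
G28 ; home
; layer 1
G0 Z3.800
G0 X21.600 Y12.000
G1 X18.788 Y18.788
G1 X12.000 Y21.600
G1 X5.212 Y18.788
G1 X2.400 Y12.000
G1 X5.212 Y5.212
G1 X12.000 Y2.400
G1 X18.788 Y5.212
G1 X21.600 Y12.000
; layer 2
G0 Z7.600
G0 X19.200 Y12.000
G1 X17.091 Y17.091
G1 X12.000 Y19.200
G1 X6.909 Y17.091
G1 X4.800 Y12.000
G1 X6.909 Y6.909
G1 X12.000 Y4.800
G1 X17.091 Y6.909
G1 X19.200 Y12.000
; layer 3
G0 Z11.400
G0 X16.800 Y12.000
G1 X15.394 Y15.394
G1 X12.000 Y16.800
G1 X8.606 Y15.394
G1 X7.200 Y12.000
G1 X8.606 Y8.606
G1 X12.000 Y7.200
G1 X15.394 Y8.606
G1 X16.800 Y12.000
; layer 4
G0 Z15.200
G0 X14.400 Y12.000
G1 X13.697 Y13.697
G1 X12.000 Y14.400
G1 X10.303 Y13.697
G1 X9.600 Y12.000
G1 X10.303 Y10.303
G1 X12.000 Y9.600
G1 X13.697 Y10.303
G1 X14.400 Y12.000
M2 ; end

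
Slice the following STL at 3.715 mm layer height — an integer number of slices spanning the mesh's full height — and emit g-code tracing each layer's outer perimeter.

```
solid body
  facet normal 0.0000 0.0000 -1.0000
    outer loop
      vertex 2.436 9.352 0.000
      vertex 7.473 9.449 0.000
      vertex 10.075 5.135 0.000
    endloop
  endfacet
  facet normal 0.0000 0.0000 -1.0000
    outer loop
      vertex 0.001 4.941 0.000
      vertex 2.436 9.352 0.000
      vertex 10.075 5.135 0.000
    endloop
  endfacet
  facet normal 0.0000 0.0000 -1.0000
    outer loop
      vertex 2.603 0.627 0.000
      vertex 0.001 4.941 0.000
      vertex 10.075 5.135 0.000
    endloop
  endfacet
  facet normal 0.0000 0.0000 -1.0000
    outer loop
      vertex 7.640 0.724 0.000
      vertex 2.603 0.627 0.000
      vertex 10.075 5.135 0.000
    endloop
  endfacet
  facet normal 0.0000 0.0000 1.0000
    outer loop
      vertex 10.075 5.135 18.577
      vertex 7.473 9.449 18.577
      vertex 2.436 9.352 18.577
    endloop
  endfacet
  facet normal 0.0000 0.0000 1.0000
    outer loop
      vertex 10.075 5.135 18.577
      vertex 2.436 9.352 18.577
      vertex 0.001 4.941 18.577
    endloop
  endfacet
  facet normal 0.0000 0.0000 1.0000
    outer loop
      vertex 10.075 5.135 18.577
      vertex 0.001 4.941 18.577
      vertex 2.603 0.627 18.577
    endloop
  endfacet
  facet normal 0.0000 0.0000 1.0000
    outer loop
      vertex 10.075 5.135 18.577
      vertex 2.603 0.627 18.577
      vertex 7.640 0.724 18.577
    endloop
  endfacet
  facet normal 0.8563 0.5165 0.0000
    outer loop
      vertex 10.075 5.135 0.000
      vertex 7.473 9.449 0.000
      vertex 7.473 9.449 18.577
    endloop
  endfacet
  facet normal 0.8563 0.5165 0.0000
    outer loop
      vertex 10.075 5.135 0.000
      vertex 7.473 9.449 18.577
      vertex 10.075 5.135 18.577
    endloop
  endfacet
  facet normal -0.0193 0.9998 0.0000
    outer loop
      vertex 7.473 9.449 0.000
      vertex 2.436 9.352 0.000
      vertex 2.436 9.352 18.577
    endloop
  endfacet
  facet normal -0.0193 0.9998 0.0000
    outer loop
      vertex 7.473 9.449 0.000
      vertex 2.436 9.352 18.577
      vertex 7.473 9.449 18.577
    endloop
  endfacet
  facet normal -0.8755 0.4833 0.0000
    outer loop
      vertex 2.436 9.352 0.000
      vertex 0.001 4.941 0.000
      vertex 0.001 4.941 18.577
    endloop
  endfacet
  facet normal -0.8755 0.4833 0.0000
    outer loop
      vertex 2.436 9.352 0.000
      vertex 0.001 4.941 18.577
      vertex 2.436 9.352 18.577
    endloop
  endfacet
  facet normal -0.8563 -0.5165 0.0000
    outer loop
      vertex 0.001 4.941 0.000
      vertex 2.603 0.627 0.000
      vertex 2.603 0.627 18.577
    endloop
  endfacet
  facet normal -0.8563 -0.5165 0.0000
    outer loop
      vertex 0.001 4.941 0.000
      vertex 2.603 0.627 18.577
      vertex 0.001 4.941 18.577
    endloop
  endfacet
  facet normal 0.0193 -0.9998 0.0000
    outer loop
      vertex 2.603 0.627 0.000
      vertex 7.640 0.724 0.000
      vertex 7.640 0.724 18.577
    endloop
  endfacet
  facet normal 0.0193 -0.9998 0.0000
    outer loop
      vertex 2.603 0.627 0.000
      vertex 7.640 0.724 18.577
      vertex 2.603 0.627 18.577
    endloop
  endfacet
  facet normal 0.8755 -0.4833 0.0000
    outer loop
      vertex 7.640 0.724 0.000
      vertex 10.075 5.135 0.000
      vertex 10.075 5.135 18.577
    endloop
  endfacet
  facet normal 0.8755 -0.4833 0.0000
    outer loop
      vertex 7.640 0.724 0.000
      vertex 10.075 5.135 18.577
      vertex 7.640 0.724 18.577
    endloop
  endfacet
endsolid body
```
; perimeter-only toolpath
G21 ; units = mm
G90 ; absolute positioning
G28 ; home
; layer 1
G0 Z3.715
G0 X10.075 Y5.135
G1 X7.473 Y9.449
G1 X2.436 Y9.352
G1 X0.001 Y4.941
G1 X2.603 Y0.627
G1 X7.640 Y0.724
G1 X10.075 Y5.135
; layer 2
G0 Z7.431
G0 X10.075 Y5.135
G1 X7.473 Y9.449
G1 X2.436 Y9.352
G1 X0.001 Y4.941
G1 X2.603 Y0.627
G1 X7.640 Y0.724
G1 X10.075 Y5.135
; layer 3
G0 Z11.146
G0 X10.075 Y5.135
G1 X7.473 Y9.449
G1 X2.436 Y9.352
G1 X0.001 Y4.941
G1 X2.603 Y0.627
G1 X7.640 Y0.724
G1 X10.075 Y5.135
; layer 4
G0 Z14.862
G0 X10.075 Y5.135
G1 X7.473 Y9.449
G1 X2.436 Y9.352
G1 X0.001 Y4.941
G1 X2.603 Y0.627
G1 X7.640 Y0.724
G1 X10.075 Y5.135
; layer 5
G0 Z18.577
G0 X10.075 Y5.135
G1 X7.473 Y9.449
G1 X2.436 Y9.352
G1 X0.001 Y4.941
G1 X2.603 Y0.627
G1 X7.640 Y0.724
G1 X10.075 Y5.135
M2 ; end

The solid is a regular 6-sided prism (a cylinder approximated with 6 flat sides), circumscribed radius ≈ 5.04 mm, height ≈ 18.6 mm. Slicing at Δz = 3.715 mm — 5 equal slices spanning the solid's height, so layer i sits at z = i·h/5 — gives 5 non-empty perimeters. Each is a 6-segment closed polygon; G0 lifts to the layer z and rapids to the start vertex, then G1 traces the edges.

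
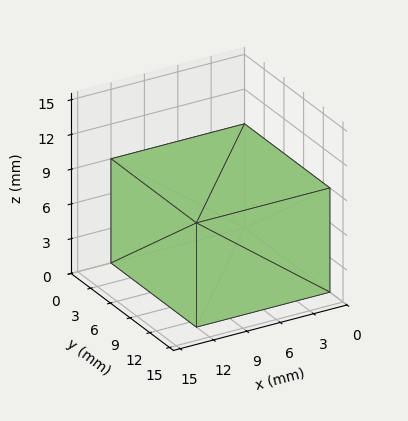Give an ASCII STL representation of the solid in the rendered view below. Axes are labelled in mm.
Reading the render: the shape is a rectangular box, roughly 12 × 13 mm footprint and 9 mm tall (dimensions read to the nearest mm from the axis ticks). For the STL, each face is triangulated and given an outward normal.

solid part
  facet normal 0.0000 0.0000 -1.0000
    outer loop
      vertex 12.000 13.000 0.000
      vertex 12.000 0.000 0.000
      vertex 0.000 0.000 0.000
    endloop
  endfacet
  facet normal 0.0000 0.0000 -1.0000
    outer loop
      vertex 0.000 13.000 0.000
      vertex 12.000 13.000 0.000
      vertex 0.000 0.000 0.000
    endloop
  endfacet
  facet normal 0.0000 0.0000 1.0000
    outer loop
      vertex 0.000 0.000 9.000
      vertex 12.000 0.000 9.000
      vertex 12.000 13.000 9.000
    endloop
  endfacet
  facet normal 0.0000 0.0000 1.0000
    outer loop
      vertex 0.000 0.000 9.000
      vertex 12.000 13.000 9.000
      vertex 0.000 13.000 9.000
    endloop
  endfacet
  facet normal 0.0000 -1.0000 0.0000
    outer loop
      vertex 0.000 0.000 0.000
      vertex 12.000 0.000 0.000
      vertex 12.000 0.000 9.000
    endloop
  endfacet
  facet normal 0.0000 -1.0000 0.0000
    outer loop
      vertex 0.000 0.000 0.000
      vertex 12.000 0.000 9.000
      vertex 0.000 0.000 9.000
    endloop
  endfacet
  facet normal 0.0000 1.0000 0.0000
    outer loop
      vertex 12.000 13.000 9.000
      vertex 12.000 13.000 0.000
      vertex 0.000 13.000 0.000
    endloop
  endfacet
  facet normal 0.0000 1.0000 0.0000
    outer loop
      vertex 0.000 13.000 9.000
      vertex 12.000 13.000 9.000
      vertex 0.000 13.000 0.000
    endloop
  endfacet
  facet normal -1.0000 0.0000 0.0000
    outer loop
      vertex 0.000 13.000 9.000
      vertex 0.000 13.000 0.000
      vertex 0.000 0.000 0.000
    endloop
  endfacet
  facet normal -1.0000 0.0000 0.0000
    outer loop
      vertex 0.000 0.000 9.000
      vertex 0.000 13.000 9.000
      vertex 0.000 0.000 0.000
    endloop
  endfacet
  facet normal 1.0000 0.0000 0.0000
    outer loop
      vertex 12.000 0.000 0.000
      vertex 12.000 13.000 0.000
      vertex 12.000 13.000 9.000
    endloop
  endfacet
  facet normal 1.0000 0.0000 0.0000
    outer loop
      vertex 12.000 0.000 0.000
      vertex 12.000 13.000 9.000
      vertex 12.000 0.000 9.000
    endloop
  endfacet
endsolid part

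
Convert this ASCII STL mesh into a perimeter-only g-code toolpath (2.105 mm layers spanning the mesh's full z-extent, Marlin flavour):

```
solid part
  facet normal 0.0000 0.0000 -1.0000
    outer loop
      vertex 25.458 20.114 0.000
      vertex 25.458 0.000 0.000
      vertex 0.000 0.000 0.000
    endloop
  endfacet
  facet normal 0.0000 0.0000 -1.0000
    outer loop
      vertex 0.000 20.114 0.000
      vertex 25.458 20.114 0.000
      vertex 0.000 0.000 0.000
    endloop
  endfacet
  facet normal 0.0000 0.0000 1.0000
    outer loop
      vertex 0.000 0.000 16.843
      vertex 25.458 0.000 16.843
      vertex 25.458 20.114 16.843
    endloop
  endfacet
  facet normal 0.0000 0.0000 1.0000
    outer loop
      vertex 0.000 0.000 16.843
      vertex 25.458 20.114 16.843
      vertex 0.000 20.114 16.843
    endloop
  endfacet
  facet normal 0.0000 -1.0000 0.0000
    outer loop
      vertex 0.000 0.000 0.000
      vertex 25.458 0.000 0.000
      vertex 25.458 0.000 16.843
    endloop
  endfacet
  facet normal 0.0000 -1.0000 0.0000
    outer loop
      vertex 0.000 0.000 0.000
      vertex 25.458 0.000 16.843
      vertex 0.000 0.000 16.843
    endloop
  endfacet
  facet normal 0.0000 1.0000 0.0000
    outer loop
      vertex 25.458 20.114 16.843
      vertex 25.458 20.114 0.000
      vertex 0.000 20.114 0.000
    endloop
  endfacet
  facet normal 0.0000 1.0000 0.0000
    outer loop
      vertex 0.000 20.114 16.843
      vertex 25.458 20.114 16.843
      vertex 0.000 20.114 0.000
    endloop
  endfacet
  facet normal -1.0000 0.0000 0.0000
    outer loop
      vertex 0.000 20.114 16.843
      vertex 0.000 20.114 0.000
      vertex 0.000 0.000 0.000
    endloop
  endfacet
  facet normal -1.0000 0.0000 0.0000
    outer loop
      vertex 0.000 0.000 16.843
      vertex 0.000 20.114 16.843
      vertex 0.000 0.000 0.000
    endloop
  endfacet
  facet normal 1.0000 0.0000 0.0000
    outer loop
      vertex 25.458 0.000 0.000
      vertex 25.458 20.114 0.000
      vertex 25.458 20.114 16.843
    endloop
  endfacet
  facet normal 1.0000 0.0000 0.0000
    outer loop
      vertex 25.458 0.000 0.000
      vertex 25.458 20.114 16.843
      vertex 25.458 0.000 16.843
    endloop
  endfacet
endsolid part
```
; perimeter-only toolpath
G21 ; units = mm
G90 ; absolute positioning
G28 ; home
; layer 1
G0 Z2.105
G0 X0.000 Y0.000
G1 X25.458 Y0.000
G1 X25.458 Y20.114
G1 X0.000 Y20.114
G1 X0.000 Y0.000
; layer 2
G0 Z4.211
G0 X0.000 Y0.000
G1 X25.458 Y0.000
G1 X25.458 Y20.114
G1 X0.000 Y20.114
G1 X0.000 Y0.000
; layer 3
G0 Z6.316
G0 X0.000 Y0.000
G1 X25.458 Y0.000
G1 X25.458 Y20.114
G1 X0.000 Y20.114
G1 X0.000 Y0.000
; layer 4
G0 Z8.421
G0 X0.000 Y0.000
G1 X25.458 Y0.000
G1 X25.458 Y20.114
G1 X0.000 Y20.114
G1 X0.000 Y0.000
; layer 5
G0 Z10.527
G0 X0.000 Y0.000
G1 X25.458 Y0.000
G1 X25.458 Y20.114
G1 X0.000 Y20.114
G1 X0.000 Y0.000
; layer 6
G0 Z12.632
G0 X0.000 Y0.000
G1 X25.458 Y0.000
G1 X25.458 Y20.114
G1 X0.000 Y20.114
G1 X0.000 Y0.000
; layer 7
G0 Z14.738
G0 X0.000 Y0.000
G1 X25.458 Y0.000
G1 X25.458 Y20.114
G1 X0.000 Y20.114
G1 X0.000 Y0.000
; layer 8
G0 Z16.843
G0 X0.000 Y0.000
G1 X25.458 Y0.000
G1 X25.458 Y20.114
G1 X0.000 Y20.114
G1 X0.000 Y0.000
M2 ; end

The solid is a rectangular box, roughly 25.5 × 20.1 mm footprint and 16.8 mm tall. Slicing at Δz = 2.105 mm — 8 equal slices spanning the solid's height, so layer i sits at z = i·h/8 — gives 8 non-empty perimeters. Each is a 4-segment closed polygon; G0 lifts to the layer z and rapids to the start vertex, then G1 traces the edges.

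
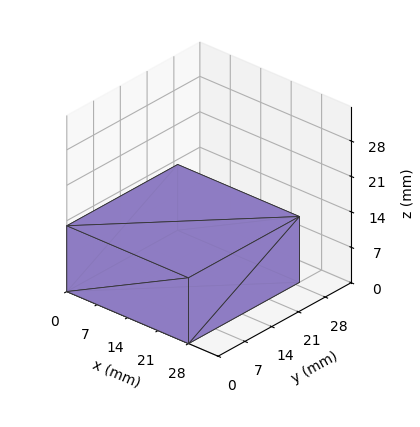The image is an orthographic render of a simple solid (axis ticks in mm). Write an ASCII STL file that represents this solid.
Reading the render: the shape is a rectangular box, roughly 28 × 29 mm footprint and 13 mm tall (dimensions read to the nearest mm from the axis ticks). For the STL, each face is triangulated and given an outward normal.

solid part
  facet normal 0.0000 0.0000 -1.0000
    outer loop
      vertex 28.0 29.0 0.0
      vertex 28.0 0.0 0.0
      vertex 0.0 0.0 0.0
    endloop
  endfacet
  facet normal 0.0000 0.0000 -1.0000
    outer loop
      vertex 0.0 29.0 0.0
      vertex 28.0 29.0 0.0
      vertex 0.0 0.0 0.0
    endloop
  endfacet
  facet normal 0.0000 0.0000 1.0000
    outer loop
      vertex 0.0 0.0 13.0
      vertex 28.0 0.0 13.0
      vertex 28.0 29.0 13.0
    endloop
  endfacet
  facet normal 0.0000 0.0000 1.0000
    outer loop
      vertex 0.0 0.0 13.0
      vertex 28.0 29.0 13.0
      vertex 0.0 29.0 13.0
    endloop
  endfacet
  facet normal 0.0000 -1.0000 0.0000
    outer loop
      vertex 0.0 0.0 0.0
      vertex 28.0 0.0 0.0
      vertex 28.0 0.0 13.0
    endloop
  endfacet
  facet normal 0.0000 -1.0000 0.0000
    outer loop
      vertex 0.0 0.0 0.0
      vertex 28.0 0.0 13.0
      vertex 0.0 0.0 13.0
    endloop
  endfacet
  facet normal 0.0000 1.0000 0.0000
    outer loop
      vertex 28.0 29.0 13.0
      vertex 28.0 29.0 0.0
      vertex 0.0 29.0 0.0
    endloop
  endfacet
  facet normal 0.0000 1.0000 0.0000
    outer loop
      vertex 0.0 29.0 13.0
      vertex 28.0 29.0 13.0
      vertex 0.0 29.0 0.0
    endloop
  endfacet
  facet normal -1.0000 0.0000 0.0000
    outer loop
      vertex 0.0 29.0 13.0
      vertex 0.0 29.0 0.0
      vertex 0.0 0.0 0.0
    endloop
  endfacet
  facet normal -1.0000 0.0000 0.0000
    outer loop
      vertex 0.0 0.0 13.0
      vertex 0.0 29.0 13.0
      vertex 0.0 0.0 0.0
    endloop
  endfacet
  facet normal 1.0000 0.0000 0.0000
    outer loop
      vertex 28.0 0.0 0.0
      vertex 28.0 29.0 0.0
      vertex 28.0 29.0 13.0
    endloop
  endfacet
  facet normal 1.0000 0.0000 0.0000
    outer loop
      vertex 28.0 0.0 0.0
      vertex 28.0 29.0 13.0
      vertex 28.0 0.0 13.0
    endloop
  endfacet
endsolid part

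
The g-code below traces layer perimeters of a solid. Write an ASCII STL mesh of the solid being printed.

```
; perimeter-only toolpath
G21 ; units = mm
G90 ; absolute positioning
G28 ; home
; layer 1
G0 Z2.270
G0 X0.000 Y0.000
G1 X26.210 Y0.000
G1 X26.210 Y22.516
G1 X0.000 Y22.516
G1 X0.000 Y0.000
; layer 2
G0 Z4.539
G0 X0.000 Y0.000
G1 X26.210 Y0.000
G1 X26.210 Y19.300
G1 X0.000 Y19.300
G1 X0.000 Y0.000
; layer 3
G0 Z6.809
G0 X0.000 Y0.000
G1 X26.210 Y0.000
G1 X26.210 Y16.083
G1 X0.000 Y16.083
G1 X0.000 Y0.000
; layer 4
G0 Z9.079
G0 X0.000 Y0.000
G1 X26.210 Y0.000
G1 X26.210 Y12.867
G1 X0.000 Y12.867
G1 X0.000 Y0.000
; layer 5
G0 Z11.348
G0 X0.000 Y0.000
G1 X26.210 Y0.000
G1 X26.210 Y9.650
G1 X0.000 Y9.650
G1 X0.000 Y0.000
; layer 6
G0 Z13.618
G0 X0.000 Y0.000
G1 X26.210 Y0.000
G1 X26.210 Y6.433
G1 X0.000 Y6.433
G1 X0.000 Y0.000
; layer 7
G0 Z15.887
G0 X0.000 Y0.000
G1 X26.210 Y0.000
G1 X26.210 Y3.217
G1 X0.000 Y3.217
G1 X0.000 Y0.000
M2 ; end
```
solid part
  facet normal 0.0000 0.0000 -1.0000
    outer loop
      vertex 26.210 25.733 0.000
      vertex 26.210 0.000 0.000
      vertex 0.000 0.000 0.000
    endloop
  endfacet
  facet normal 0.0000 0.0000 -1.0000
    outer loop
      vertex 0.000 25.733 0.000
      vertex 26.210 25.733 0.000
      vertex 0.000 0.000 0.000
    endloop
  endfacet
  facet normal 0.0000 -1.0000 0.0000
    outer loop
      vertex 0.000 0.000 0.000
      vertex 26.210 0.000 0.000
      vertex 26.210 0.000 18.157
    endloop
  endfacet
  facet normal 0.0000 -1.0000 0.0000
    outer loop
      vertex 0.000 0.000 0.000
      vertex 26.210 0.000 18.157
      vertex 0.000 0.000 18.157
    endloop
  endfacet
  facet normal 0.0000 0.5765 0.8171
    outer loop
      vertex 0.000 0.000 18.157
      vertex 26.210 0.000 18.157
      vertex 26.210 25.733 0.000
    endloop
  endfacet
  facet normal 0.0000 0.5765 0.8171
    outer loop
      vertex 0.000 0.000 18.157
      vertex 26.210 25.733 0.000
      vertex 0.000 25.733 0.000
    endloop
  endfacet
  facet normal -1.0000 0.0000 0.0000
    outer loop
      vertex 0.000 0.000 18.157
      vertex 0.000 25.733 0.000
      vertex 0.000 0.000 0.000
    endloop
  endfacet
  facet normal 1.0000 0.0000 0.0000
    outer loop
      vertex 26.210 0.000 0.000
      vertex 26.210 25.733 0.000
      vertex 26.210 0.000 18.157
    endloop
  endfacet
endsolid part

The G0 Z moves step by Δz≈2.270 mm. The G1 loops shrink linearly with z, so the solid tapers from its base footprint up to z≈18.2. Closing with a flat bottom cap and the tapered top and triangulating gives 8 facets — a wedge (ramp): 26.2 × 25.7 mm base, rising to 18.2 mm along the y=0 edge and sloping linearly to z=0 at y=25.7.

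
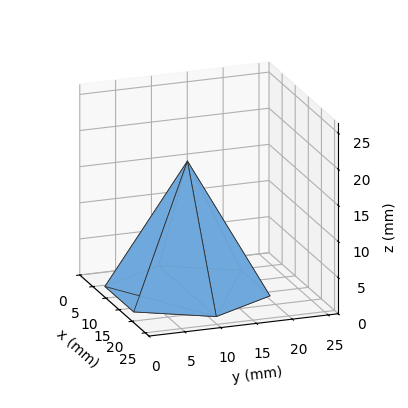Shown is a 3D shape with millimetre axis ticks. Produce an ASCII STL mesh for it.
Reading the render: the shape is a regular 6-sided pyramid, base circumscribed radius ≈ 11 mm, apex at z ≈ 18 mm (dimensions read to the nearest mm from the axis ticks). For the STL, each face is triangulated and given an outward normal.

solid part
  facet normal 0.0000 0.0000 -1.0000
    outer loop
      vertex 5.5 20.5 0.0
      vertex 16.5 20.5 0.0
      vertex 22.0 11.0 0.0
    endloop
  endfacet
  facet normal 0.0000 0.0000 -1.0000
    outer loop
      vertex 0.0 11.0 0.0
      vertex 5.5 20.5 0.0
      vertex 22.0 11.0 0.0
    endloop
  endfacet
  facet normal 0.0000 0.0000 -1.0000
    outer loop
      vertex 5.5 1.5 0.0
      vertex 0.0 11.0 0.0
      vertex 22.0 11.0 0.0
    endloop
  endfacet
  facet normal 0.0000 0.0000 -1.0000
    outer loop
      vertex 16.5 1.5 0.0
      vertex 5.5 1.5 0.0
      vertex 22.0 11.0 0.0
    endloop
  endfacet
  facet normal 0.7650 0.4429 0.4675
    outer loop
      vertex 22.0 11.0 0.0
      vertex 16.5 20.5 0.0
      vertex 11.0 11.0 18.0
    endloop
  endfacet
  facet normal 0.0000 0.8844 0.4668
    outer loop
      vertex 16.5 20.5 0.0
      vertex 5.5 20.5 0.0
      vertex 11.0 11.0 18.0
    endloop
  endfacet
  facet normal -0.7650 0.4429 0.4675
    outer loop
      vertex 5.5 20.5 0.0
      vertex 0.0 11.0 0.0
      vertex 11.0 11.0 18.0
    endloop
  endfacet
  facet normal -0.7650 -0.4429 0.4675
    outer loop
      vertex 0.0 11.0 0.0
      vertex 5.5 1.5 0.0
      vertex 11.0 11.0 18.0
    endloop
  endfacet
  facet normal 0.0000 -0.8844 0.4668
    outer loop
      vertex 5.5 1.5 0.0
      vertex 16.5 1.5 0.0
      vertex 11.0 11.0 18.0
    endloop
  endfacet
  facet normal 0.7650 -0.4429 0.4675
    outer loop
      vertex 16.5 1.5 0.0
      vertex 22.0 11.0 0.0
      vertex 11.0 11.0 18.0
    endloop
  endfacet
endsolid part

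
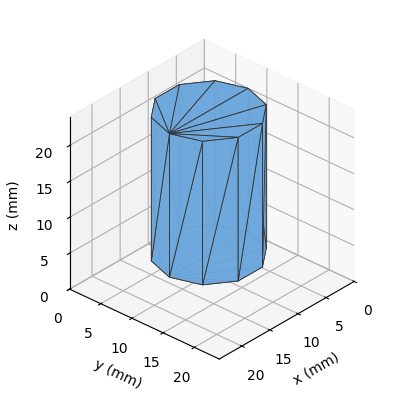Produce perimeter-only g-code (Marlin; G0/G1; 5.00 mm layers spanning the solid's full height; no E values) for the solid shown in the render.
Reading the render: the shape is a regular 10-sided prism (a cylinder approximated with 10 flat sides), circumscribed radius ≈ 7 mm, height ≈ 20 mm (dimensions read to the nearest mm from the axis ticks). For the g-code, the solid's height is divided into equal slices at the stated Δz and each level perimeter traced with G1 moves after a G0 lift.

; perimeter-only toolpath
G21 ; units = mm
G90 ; absolute positioning
G28 ; home
; layer 1
G0 Z5.00
G0 X14.00 Y7.00
G1 X12.66 Y11.11
G1 X9.16 Y13.66
G1 X4.84 Y13.66
G1 X1.34 Y11.11
G1 X0.00 Y7.00
G1 X1.34 Y2.89
G1 X4.84 Y0.34
G1 X9.16 Y0.34
G1 X12.66 Y2.89
G1 X14.00 Y7.00
; layer 2
G0 Z10.00
G0 X14.00 Y7.00
G1 X12.66 Y11.11
G1 X9.16 Y13.66
G1 X4.84 Y13.66
G1 X1.34 Y11.11
G1 X0.00 Y7.00
G1 X1.34 Y2.89
G1 X4.84 Y0.34
G1 X9.16 Y0.34
G1 X12.66 Y2.89
G1 X14.00 Y7.00
; layer 3
G0 Z15.00
G0 X14.00 Y7.00
G1 X12.66 Y11.11
G1 X9.16 Y13.66
G1 X4.84 Y13.66
G1 X1.34 Y11.11
G1 X0.00 Y7.00
G1 X1.34 Y2.89
G1 X4.84 Y0.34
G1 X9.16 Y0.34
G1 X12.66 Y2.89
G1 X14.00 Y7.00
; layer 4
G0 Z20.00
G0 X14.00 Y7.00
G1 X12.66 Y11.11
G1 X9.16 Y13.66
G1 X4.84 Y13.66
G1 X1.34 Y11.11
G1 X0.00 Y7.00
G1 X1.34 Y2.89
G1 X4.84 Y0.34
G1 X9.16 Y0.34
G1 X12.66 Y2.89
G1 X14.00 Y7.00
M2 ; end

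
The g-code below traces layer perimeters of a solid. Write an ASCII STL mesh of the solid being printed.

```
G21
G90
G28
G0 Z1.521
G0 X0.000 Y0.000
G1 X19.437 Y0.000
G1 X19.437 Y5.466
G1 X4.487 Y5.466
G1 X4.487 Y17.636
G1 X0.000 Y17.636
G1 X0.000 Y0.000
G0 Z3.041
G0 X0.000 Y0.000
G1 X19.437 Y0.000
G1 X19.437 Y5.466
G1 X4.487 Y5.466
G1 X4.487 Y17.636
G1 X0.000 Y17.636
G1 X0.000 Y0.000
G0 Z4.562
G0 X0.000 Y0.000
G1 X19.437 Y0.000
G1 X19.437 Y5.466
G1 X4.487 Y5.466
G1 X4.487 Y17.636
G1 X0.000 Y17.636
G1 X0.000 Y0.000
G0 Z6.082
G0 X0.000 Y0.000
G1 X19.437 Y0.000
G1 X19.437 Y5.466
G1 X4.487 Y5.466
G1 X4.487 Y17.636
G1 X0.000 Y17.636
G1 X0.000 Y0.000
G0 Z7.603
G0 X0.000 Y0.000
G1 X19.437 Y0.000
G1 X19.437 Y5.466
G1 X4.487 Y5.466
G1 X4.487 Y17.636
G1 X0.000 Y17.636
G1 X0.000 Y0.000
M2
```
solid part
  facet normal 0.0000 0.0000 -1.0000
    outer loop
      vertex 19.437 5.466 0.000
      vertex 19.437 0.000 0.000
      vertex 0.000 0.000 0.000
    endloop
  endfacet
  facet normal 0.0000 0.0000 -1.0000
    outer loop
      vertex 4.487 5.466 0.000
      vertex 19.437 5.466 0.000
      vertex 0.000 0.000 0.000
    endloop
  endfacet
  facet normal 0.0000 0.0000 -1.0000
    outer loop
      vertex 4.487 17.636 0.000
      vertex 4.487 5.466 0.000
      vertex 0.000 0.000 0.000
    endloop
  endfacet
  facet normal 0.0000 0.0000 -1.0000
    outer loop
      vertex 0.000 17.636 0.000
      vertex 4.487 17.636 0.000
      vertex 0.000 0.000 0.000
    endloop
  endfacet
  facet normal 0.0000 0.0000 1.0000
    outer loop
      vertex 0.000 0.000 7.603
      vertex 19.437 0.000 7.603
      vertex 19.437 5.466 7.603
    endloop
  endfacet
  facet normal 0.0000 0.0000 1.0000
    outer loop
      vertex 0.000 0.000 7.603
      vertex 19.437 5.466 7.603
      vertex 4.487 5.466 7.603
    endloop
  endfacet
  facet normal 0.0000 0.0000 1.0000
    outer loop
      vertex 0.000 0.000 7.603
      vertex 4.487 5.466 7.603
      vertex 4.487 17.636 7.603
    endloop
  endfacet
  facet normal 0.0000 0.0000 1.0000
    outer loop
      vertex 0.000 0.000 7.603
      vertex 4.487 17.636 7.603
      vertex 0.000 17.636 7.603
    endloop
  endfacet
  facet normal 0.0000 -1.0000 0.0000
    outer loop
      vertex 0.000 0.000 0.000
      vertex 19.437 0.000 0.000
      vertex 19.437 0.000 7.603
    endloop
  endfacet
  facet normal 0.0000 -1.0000 0.0000
    outer loop
      vertex 0.000 0.000 0.000
      vertex 19.437 0.000 7.603
      vertex 0.000 0.000 7.603
    endloop
  endfacet
  facet normal 1.0000 0.0000 0.0000
    outer loop
      vertex 19.437 0.000 0.000
      vertex 19.437 5.466 0.000
      vertex 19.437 5.466 7.603
    endloop
  endfacet
  facet normal 1.0000 0.0000 0.0000
    outer loop
      vertex 19.437 0.000 0.000
      vertex 19.437 5.466 7.603
      vertex 19.437 0.000 7.603
    endloop
  endfacet
  facet normal 0.0000 1.0000 0.0000
    outer loop
      vertex 19.437 5.466 0.000
      vertex 4.487 5.466 0.000
      vertex 4.487 5.466 7.603
    endloop
  endfacet
  facet normal 0.0000 1.0000 0.0000
    outer loop
      vertex 19.437 5.466 0.000
      vertex 4.487 5.466 7.603
      vertex 19.437 5.466 7.603
    endloop
  endfacet
  facet normal 1.0000 0.0000 0.0000
    outer loop
      vertex 4.487 5.466 0.000
      vertex 4.487 17.636 0.000
      vertex 4.487 17.636 7.603
    endloop
  endfacet
  facet normal 1.0000 0.0000 0.0000
    outer loop
      vertex 4.487 5.466 0.000
      vertex 4.487 17.636 7.603
      vertex 4.487 5.466 7.603
    endloop
  endfacet
  facet normal 0.0000 1.0000 0.0000
    outer loop
      vertex 4.487 17.636 0.000
      vertex 0.000 17.636 0.000
      vertex 0.000 17.636 7.603
    endloop
  endfacet
  facet normal 0.0000 1.0000 0.0000
    outer loop
      vertex 4.487 17.636 0.000
      vertex 0.000 17.636 7.603
      vertex 4.487 17.636 7.603
    endloop
  endfacet
  facet normal -1.0000 0.0000 0.0000
    outer loop
      vertex 0.000 17.636 0.000
      vertex 0.000 0.000 0.000
      vertex 0.000 0.000 7.603
    endloop
  endfacet
  facet normal -1.0000 0.0000 0.0000
    outer loop
      vertex 0.000 17.636 0.000
      vertex 0.000 0.000 7.603
      vertex 0.000 17.636 7.603
    endloop
  endfacet
endsolid part

The G0 Z moves step by Δz≈1.521 mm. Every layer's G1 loop is the same polygon, so the solid is a straight extrusion of it from z=0 to z≈7.6. Closing with flat bottom and top caps and triangulating gives 20 facets — an L-shaped prism: outer 19.4 × 17.6 mm, arm thicknesses ≈ 5.47 mm (horizontal) and 4.49 mm (vertical), extruded 7.6 mm in z.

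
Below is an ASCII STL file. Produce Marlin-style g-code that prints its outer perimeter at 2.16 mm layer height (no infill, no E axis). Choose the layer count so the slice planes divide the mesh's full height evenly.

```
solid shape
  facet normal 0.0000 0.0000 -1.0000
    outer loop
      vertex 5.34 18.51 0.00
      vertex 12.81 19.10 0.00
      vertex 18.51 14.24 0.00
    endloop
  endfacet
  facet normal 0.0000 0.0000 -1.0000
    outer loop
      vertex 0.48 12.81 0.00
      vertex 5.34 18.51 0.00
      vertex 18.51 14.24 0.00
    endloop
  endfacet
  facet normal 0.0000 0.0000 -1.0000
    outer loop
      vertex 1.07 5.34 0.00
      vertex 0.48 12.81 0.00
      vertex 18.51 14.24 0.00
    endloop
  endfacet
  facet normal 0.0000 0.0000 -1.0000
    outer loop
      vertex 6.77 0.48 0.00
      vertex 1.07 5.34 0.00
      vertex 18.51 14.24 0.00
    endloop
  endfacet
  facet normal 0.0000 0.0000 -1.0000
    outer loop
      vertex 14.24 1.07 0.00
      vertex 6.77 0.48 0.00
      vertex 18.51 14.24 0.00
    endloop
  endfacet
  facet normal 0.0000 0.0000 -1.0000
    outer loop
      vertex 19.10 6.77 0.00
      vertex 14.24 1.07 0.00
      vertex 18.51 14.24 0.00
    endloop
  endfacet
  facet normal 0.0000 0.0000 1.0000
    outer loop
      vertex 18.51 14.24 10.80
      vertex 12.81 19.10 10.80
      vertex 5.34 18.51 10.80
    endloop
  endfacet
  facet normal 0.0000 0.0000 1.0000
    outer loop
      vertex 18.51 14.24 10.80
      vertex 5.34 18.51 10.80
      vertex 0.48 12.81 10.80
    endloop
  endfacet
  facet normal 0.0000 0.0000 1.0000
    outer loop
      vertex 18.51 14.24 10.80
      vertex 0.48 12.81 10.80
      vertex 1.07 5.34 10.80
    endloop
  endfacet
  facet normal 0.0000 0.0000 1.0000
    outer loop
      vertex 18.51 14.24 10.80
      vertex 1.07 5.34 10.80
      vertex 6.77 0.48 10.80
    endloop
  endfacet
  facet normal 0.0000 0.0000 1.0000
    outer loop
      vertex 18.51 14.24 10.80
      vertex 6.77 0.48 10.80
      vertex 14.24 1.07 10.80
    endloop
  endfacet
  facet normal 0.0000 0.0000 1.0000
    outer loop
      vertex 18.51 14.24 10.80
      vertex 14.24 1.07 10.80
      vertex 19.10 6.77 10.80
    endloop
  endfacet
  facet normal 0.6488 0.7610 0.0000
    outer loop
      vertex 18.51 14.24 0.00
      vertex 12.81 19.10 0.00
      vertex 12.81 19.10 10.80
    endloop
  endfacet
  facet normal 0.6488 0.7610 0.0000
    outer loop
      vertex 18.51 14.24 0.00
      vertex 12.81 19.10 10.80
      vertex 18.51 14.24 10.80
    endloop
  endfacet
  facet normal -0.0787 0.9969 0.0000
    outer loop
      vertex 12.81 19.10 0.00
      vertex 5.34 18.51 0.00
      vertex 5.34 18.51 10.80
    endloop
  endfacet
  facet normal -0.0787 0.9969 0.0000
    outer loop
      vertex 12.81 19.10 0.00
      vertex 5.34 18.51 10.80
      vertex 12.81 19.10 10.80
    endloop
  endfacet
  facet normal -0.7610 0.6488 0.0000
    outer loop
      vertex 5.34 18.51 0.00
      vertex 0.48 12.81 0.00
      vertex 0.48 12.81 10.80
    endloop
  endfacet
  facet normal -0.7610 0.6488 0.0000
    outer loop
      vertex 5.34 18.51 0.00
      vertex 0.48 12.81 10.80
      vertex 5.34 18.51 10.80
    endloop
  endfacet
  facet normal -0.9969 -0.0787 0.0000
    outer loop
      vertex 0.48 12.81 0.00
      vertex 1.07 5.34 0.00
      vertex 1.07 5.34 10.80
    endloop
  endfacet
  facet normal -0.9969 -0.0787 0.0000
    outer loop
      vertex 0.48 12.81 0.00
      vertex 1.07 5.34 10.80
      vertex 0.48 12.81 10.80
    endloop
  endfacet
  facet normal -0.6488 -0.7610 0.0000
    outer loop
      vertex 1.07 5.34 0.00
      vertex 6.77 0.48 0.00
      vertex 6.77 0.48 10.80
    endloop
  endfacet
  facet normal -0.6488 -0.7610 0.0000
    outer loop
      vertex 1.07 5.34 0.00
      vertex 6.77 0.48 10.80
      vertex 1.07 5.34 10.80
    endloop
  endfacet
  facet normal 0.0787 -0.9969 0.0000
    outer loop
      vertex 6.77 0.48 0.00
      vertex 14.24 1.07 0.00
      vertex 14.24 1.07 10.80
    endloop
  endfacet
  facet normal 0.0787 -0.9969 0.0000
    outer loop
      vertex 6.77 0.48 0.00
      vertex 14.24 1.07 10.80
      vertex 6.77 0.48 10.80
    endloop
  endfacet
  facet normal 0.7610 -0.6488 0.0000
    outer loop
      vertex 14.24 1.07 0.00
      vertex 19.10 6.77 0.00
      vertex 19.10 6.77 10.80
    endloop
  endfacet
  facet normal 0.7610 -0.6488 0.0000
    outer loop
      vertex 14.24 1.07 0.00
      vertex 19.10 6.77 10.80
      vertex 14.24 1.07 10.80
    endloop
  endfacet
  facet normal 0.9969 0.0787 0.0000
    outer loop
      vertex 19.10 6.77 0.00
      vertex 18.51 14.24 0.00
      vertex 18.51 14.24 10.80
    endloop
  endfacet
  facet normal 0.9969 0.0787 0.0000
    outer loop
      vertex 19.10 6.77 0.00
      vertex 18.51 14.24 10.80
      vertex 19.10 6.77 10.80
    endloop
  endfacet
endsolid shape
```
; perimeter-only toolpath
G21 ; units = mm
G90 ; absolute positioning
G28 ; home
; layer 1
G0 Z2.16
G0 X18.51 Y14.24
G1 X12.81 Y19.10
G1 X5.34 Y18.51
G1 X0.48 Y12.81
G1 X1.07 Y5.34
G1 X6.77 Y0.48
G1 X14.24 Y1.07
G1 X19.10 Y6.77
G1 X18.51 Y14.24
; layer 2
G0 Z4.32
G0 X18.51 Y14.24
G1 X12.81 Y19.10
G1 X5.34 Y18.51
G1 X0.48 Y12.81
G1 X1.07 Y5.34
G1 X6.77 Y0.48
G1 X14.24 Y1.07
G1 X19.10 Y6.77
G1 X18.51 Y14.24
; layer 3
G0 Z6.48
G0 X18.51 Y14.24
G1 X12.81 Y19.10
G1 X5.34 Y18.51
G1 X0.48 Y12.81
G1 X1.07 Y5.34
G1 X6.77 Y0.48
G1 X14.24 Y1.07
G1 X19.10 Y6.77
G1 X18.51 Y14.24
; layer 4
G0 Z8.64
G0 X18.51 Y14.24
G1 X12.81 Y19.10
G1 X5.34 Y18.51
G1 X0.48 Y12.81
G1 X1.07 Y5.34
G1 X6.77 Y0.48
G1 X14.24 Y1.07
G1 X19.10 Y6.77
G1 X18.51 Y14.24
; layer 5
G0 Z10.80
G0 X18.51 Y14.24
G1 X12.81 Y19.10
G1 X5.34 Y18.51
G1 X0.48 Y12.81
G1 X1.07 Y5.34
G1 X6.77 Y0.48
G1 X14.24 Y1.07
G1 X19.10 Y6.77
G1 X18.51 Y14.24
M2 ; end

The solid is a regular 8-sided prism (a cylinder approximated with 8 flat sides), circumscribed radius ≈ 9.79 mm, height ≈ 10.8 mm. Slicing at Δz = 2.16 mm — 5 equal slices spanning the solid's height, so layer i sits at z = i·h/5 — gives 5 non-empty perimeters. Each is a 8-segment closed polygon; G0 lifts to the layer z and rapids to the start vertex, then G1 traces the edges.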